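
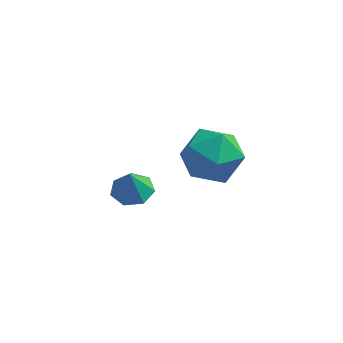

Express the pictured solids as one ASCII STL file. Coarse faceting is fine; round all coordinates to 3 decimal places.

solid 
facet normal -0.878 0.218 0.426
outer loop
vertex 2.313 1.677 3.55
vertex 2.662 1.181 4.522
vertex 2.854 2.297 4.347
endloop
endfacet
facet normal -0.708 0.703 -0.067
outer loop
vertex 2.313 1.677 3.55
vertex 2.854 2.297 4.347
vertex 3.105 2.444 3.238
endloop
endfacet
facet normal -0.625 0.365 -0.690
outer loop
vertex 2.313 1.677 3.55
vertex 3.105 2.444 3.238
vertex 3.069 1.418 2.728
endloop
endfacet
facet normal -0.744 -0.330 -0.581
outer loop
vertex 2.313 1.677 3.55
vertex 3.069 1.418 2.728
vertex 2.795 0.638 3.522
endloop
endfacet
facet normal -0.901 -0.421 0.109
outer loop
vertex 2.313 1.677 3.55
vertex 2.795 0.638 3.522
vertex 2.662 1.181 4.522
endloop
endfacet
facet normal -0.079 0.990 0.113
outer loop
vertex 3.105 2.444 3.238
vertex 2.854 2.297 4.347
vertex 3.945 2.422 4.018
endloop
endfacet
facet normal -0.355 0.204 0.912
outer loop
vertex 2.854 2.297 4.347
vertex 2.662 1.181 4.522
vertex 3.671 1.642 4.812
endloop
endfacet
facet normal -0.392 -0.829 0.398
outer loop
vertex 2.662 1.181 4.522
vertex 2.795 0.638 3.522
vertex 3.635 0.616 4.302
endloop
endfacet
facet normal -0.138 -0.682 -0.718
outer loop
vertex 2.795 0.638 3.522
vertex 3.069 1.418 2.728
vertex 3.886 0.763 3.193
endloop
endfacet
facet normal 0.055 0.443 -0.895
outer loop
vertex 3.069 1.418 2.728
vertex 3.105 2.444 3.238
vertex 4.078 1.879 3.018
endloop
endfacet
facet normal 0.744 0.330 0.581
outer loop
vertex 4.427 1.383 3.99
vertex 3.945 2.422 4.018
vertex 3.671 1.642 4.812
endloop
endfacet
facet normal 0.625 -0.365 0.690
outer loop
vertex 4.427 1.383 3.99
vertex 3.671 1.642 4.812
vertex 3.635 0.616 4.302
endloop
endfacet
facet normal 0.708 -0.703 0.067
outer loop
vertex 4.427 1.383 3.99
vertex 3.635 0.616 4.302
vertex 3.886 0.763 3.193
endloop
endfacet
facet normal 0.878 -0.218 -0.426
outer loop
vertex 4.427 1.383 3.99
vertex 3.886 0.763 3.193
vertex 4.078 1.879 3.018
endloop
endfacet
facet normal 0.901 0.421 -0.109
outer loop
vertex 4.427 1.383 3.99
vertex 4.078 1.879 3.018
vertex 3.945 2.422 4.018
endloop
endfacet
facet normal 0.138 0.682 0.718
outer loop
vertex 3.671 1.642 4.812
vertex 3.945 2.422 4.018
vertex 2.854 2.297 4.347
endloop
endfacet
facet normal -0.055 -0.443 0.895
outer loop
vertex 3.635 0.616 4.302
vertex 3.671 1.642 4.812
vertex 2.662 1.181 4.522
endloop
endfacet
facet normal 0.079 -0.990 -0.113
outer loop
vertex 3.886 0.763 3.193
vertex 3.635 0.616 4.302
vertex 2.795 0.638 3.522
endloop
endfacet
facet normal 0.355 -0.204 -0.912
outer loop
vertex 4.078 1.879 3.018
vertex 3.886 0.763 3.193
vertex 3.069 1.418 2.728
endloop
endfacet
facet normal 0.392 0.829 -0.398
outer loop
vertex 3.945 2.422 4.018
vertex 4.078 1.879 3.018
vertex 3.105 2.444 3.238
endloop
endfacet
facet normal 0.046 0.158 -0.986
outer loop
vertex 0.956 3.938 -0.41
vertex 0.464 3.344 -0.528
vertex 0.298 4.098 -0.415
endloop
endfacet
facet normal 0.169 0.715 0.678
outer loop
vertex 0.956 3.938 -0.41
vertex 0.298 4.098 -0.415
vertex 0.416 3.176 0.528
endloop
endfacet
facet normal 0.044 0.158 -0.987
outer loop
vertex 0.298 4.098 -0.415
vertex 0.464 3.344 -0.528
vertex -0.235 3.69 -0.504
endloop
endfacet
facet normal -0.539 0.568 0.623
outer loop
vertex 0.298 4.098 -0.415
vertex -0.235 3.69 -0.504
vertex 0.416 3.176 0.528
endloop
endfacet
facet normal 0.044 0.158 -0.987
outer loop
vertex -0.235 3.69 -0.504
vertex 0.464 3.344 -0.528
vertex -0.241 3.022 -0.611
endloop
endfacet
facet normal -0.860 -0.073 0.506
outer loop
vertex -0.235 3.69 -0.504
vertex -0.241 3.022 -0.611
vertex 0.416 3.176 0.528
endloop
endfacet
facet normal 0.044 0.158 -0.986
outer loop
vertex -0.241 3.022 -0.611
vertex 0.464 3.344 -0.528
vertex 0.283 2.596 -0.656
endloop
endfacet
facet normal -0.552 -0.723 0.416
outer loop
vertex -0.241 3.022 -0.611
vertex 0.283 2.596 -0.656
vertex 0.416 3.176 0.528
endloop
endfacet
facet normal 0.046 0.158 -0.986
outer loop
vertex 0.283 2.596 -0.656
vertex 0.464 3.344 -0.528
vertex 0.944 2.734 -0.603
endloop
endfacet
facet normal 0.153 -0.894 0.421
outer loop
vertex 0.283 2.596 -0.656
vertex 0.944 2.734 -0.603
vertex 0.416 3.176 0.528
endloop
endfacet
facet normal 0.046 0.157 -0.987
outer loop
vertex 0.944 2.734 -0.603
vertex 0.464 3.344 -0.528
vertex 1.243 3.331 -0.494
endloop
endfacet
facet normal 0.724 -0.457 0.517
outer loop
vertex 0.944 2.734 -0.603
vertex 1.243 3.331 -0.494
vertex 0.416 3.176 0.528
endloop
endfacet
facet normal 0.046 0.158 -0.986
outer loop
vertex 1.243 3.331 -0.494
vertex 0.464 3.344 -0.528
vertex 0.956 3.938 -0.41
endloop
endfacet
facet normal 0.731 0.258 0.631
outer loop
vertex 1.243 3.331 -0.494
vertex 0.956 3.938 -0.41
vertex 0.416 3.176 0.528
endloop
endfacet

endsolid


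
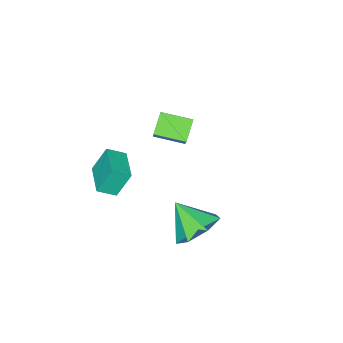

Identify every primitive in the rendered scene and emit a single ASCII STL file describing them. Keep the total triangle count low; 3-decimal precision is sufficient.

solid 
facet normal -0.540 0.820 -0.191
outer loop
vertex -0.6 -1.369 1.32
vertex 0.235 -0.507 2.661
vertex 0.137 -1.04 0.649
endloop
endfacet
facet normal -0.464 -0.480 -0.745
outer loop
vertex 0.845 -2.113 0.899
vertex -0.6 -1.369 1.32
vertex 0.137 -1.04 0.649
endloop
endfacet
facet normal -0.541 0.819 -0.191
outer loop
vertex 0.137 -1.04 0.649
vertex 0.235 -0.507 2.661
vertex 0.972 -0.177 1.99
endloop
endfacet
facet normal 0.702 0.314 -0.639
outer loop
vertex 0.972 -0.177 1.99
vertex 0.845 -2.113 0.899
vertex 0.137 -1.04 0.649
endloop
endfacet
facet normal -0.702 -0.314 0.639
outer loop
vertex -0.6 -1.369 1.32
vertex 0.943 -1.58 2.911
vertex 0.235 -0.507 2.661
endloop
endfacet
facet normal -0.464 -0.479 -0.745
outer loop
vertex 0.108 -2.443 1.57
vertex -0.6 -1.369 1.32
vertex 0.845 -2.113 0.899
endloop
endfacet
facet normal -0.702 -0.314 0.639
outer loop
vertex 0.108 -2.443 1.57
vertex 0.943 -1.58 2.911
vertex -0.6 -1.369 1.32
endloop
endfacet
facet normal 0.464 0.480 0.745
outer loop
vertex 0.235 -0.507 2.661
vertex 0.943 -1.58 2.911
vertex 0.972 -0.177 1.99
endloop
endfacet
facet normal 0.702 0.314 -0.639
outer loop
vertex 1.68 -1.251 2.24
vertex 0.845 -2.113 0.899
vertex 0.972 -0.177 1.99
endloop
endfacet
facet normal 0.464 0.479 0.745
outer loop
vertex 0.972 -0.177 1.99
vertex 0.943 -1.58 2.911
vertex 1.68 -1.251 2.24
endloop
endfacet
facet normal 0.540 -0.820 0.190
outer loop
vertex 1.68 -1.251 2.24
vertex 0.108 -2.443 1.57
vertex 0.845 -2.113 0.899
endloop
endfacet
facet normal 0.540 -0.820 0.191
outer loop
vertex 0.943 -1.58 2.911
vertex 0.108 -2.443 1.57
vertex 1.68 -1.251 2.24
endloop
endfacet
facet normal -0.601 -0.798 -0.050
outer loop
vertex 2.632 -2.899 0.829
vertex 2.029 -2.42 0.425
vertex 3.15 -3.217 -0.32
endloop
endfacet
facet normal 0.693 -0.551 0.465
outer loop
vertex 4.051 -2.02 -0.245
vertex 2.632 -2.899 0.829
vertex 3.15 -3.217 -0.32
endloop
endfacet
facet normal -0.601 -0.798 -0.050
outer loop
vertex 3.15 -3.217 -0.32
vertex 2.029 -2.42 0.425
vertex 2.547 -2.738 -0.724
endloop
endfacet
facet normal 0.398 -0.244 -0.884
outer loop
vertex 2.547 -2.738 -0.724
vertex 4.051 -2.02 -0.245
vertex 3.15 -3.217 -0.32
endloop
endfacet
facet normal -0.398 0.244 0.884
outer loop
vertex 2.632 -2.899 0.829
vertex 2.93 -1.223 0.5
vertex 2.029 -2.42 0.425
endloop
endfacet
facet normal 0.693 -0.551 0.465
outer loop
vertex 3.533 -1.702 0.904
vertex 2.632 -2.899 0.829
vertex 4.051 -2.02 -0.245
endloop
endfacet
facet normal -0.398 0.244 0.884
outer loop
vertex 3.533 -1.702 0.904
vertex 2.93 -1.223 0.5
vertex 2.632 -2.899 0.829
endloop
endfacet
facet normal -0.693 0.551 -0.465
outer loop
vertex 2.029 -2.42 0.425
vertex 2.93 -1.223 0.5
vertex 2.547 -2.738 -0.724
endloop
endfacet
facet normal 0.398 -0.244 -0.884
outer loop
vertex 3.448 -1.541 -0.649
vertex 4.051 -2.02 -0.245
vertex 2.547 -2.738 -0.724
endloop
endfacet
facet normal -0.693 0.551 -0.465
outer loop
vertex 2.547 -2.738 -0.724
vertex 2.93 -1.223 0.5
vertex 3.448 -1.541 -0.649
endloop
endfacet
facet normal 0.601 0.798 0.050
outer loop
vertex 3.448 -1.541 -0.649
vertex 3.533 -1.702 0.904
vertex 4.051 -2.02 -0.245
endloop
endfacet
facet normal 0.601 0.798 0.050
outer loop
vertex 2.93 -1.223 0.5
vertex 3.533 -1.702 0.904
vertex 3.448 -1.541 -0.649
endloop
endfacet
facet normal -0.101 0.706 -0.701
outer loop
vertex 4.035 2.232 -0.458
vertex 3.114 2.499 -0.056
vertex 4.057 2.869 0.18
endloop
endfacet
facet normal 0.897 -0.328 0.296
outer loop
vertex 4.035 2.232 -0.458
vertex 4.057 2.869 0.18
vertex 3.266 1.441 0.996
endloop
endfacet
facet normal -0.101 0.706 -0.701
outer loop
vertex 4.057 2.869 0.18
vertex 3.114 2.499 -0.056
vertex 3.369 3.228 0.641
endloop
endfacet
facet normal 0.596 0.123 0.793
outer loop
vertex 4.057 2.869 0.18
vertex 3.369 3.228 0.641
vertex 3.266 1.441 0.996
endloop
endfacet
facet normal -0.101 0.706 -0.701
outer loop
vertex 3.369 3.228 0.641
vertex 3.114 2.499 -0.056
vertex 2.489 3.038 0.577
endloop
endfacet
facet normal -0.114 0.200 0.973
outer loop
vertex 3.369 3.228 0.641
vertex 2.489 3.038 0.577
vertex 3.266 1.441 0.996
endloop
endfacet
facet normal -0.101 0.706 -0.701
outer loop
vertex 2.489 3.038 0.577
vertex 3.114 2.499 -0.056
vertex 2.08 2.443 0.036
endloop
endfacet
facet normal -0.698 -0.156 0.699
outer loop
vertex 2.489 3.038 0.577
vertex 2.08 2.443 0.036
vertex 3.266 1.441 0.996
endloop
endfacet
facet normal -0.101 0.706 -0.701
outer loop
vertex 2.08 2.443 0.036
vertex 3.114 2.499 -0.056
vertex 2.45 1.89 -0.574
endloop
endfacet
facet normal -0.715 -0.676 0.179
outer loop
vertex 2.08 2.443 0.036
vertex 2.45 1.89 -0.574
vertex 3.266 1.441 0.996
endloop
endfacet
facet normal -0.101 0.706 -0.701
outer loop
vertex 2.45 1.89 -0.574
vertex 3.114 2.499 -0.056
vertex 3.32 1.796 -0.794
endloop
endfacet
facet normal -0.154 -0.968 -0.197
outer loop
vertex 2.45 1.89 -0.574
vertex 3.32 1.796 -0.794
vertex 3.266 1.441 0.996
endloop
endfacet
facet normal -0.101 0.706 -0.701
outer loop
vertex 3.32 1.796 -0.794
vertex 3.114 2.499 -0.056
vertex 4.035 2.232 -0.458
endloop
endfacet
facet normal 0.564 -0.813 -0.144
outer loop
vertex 3.32 1.796 -0.794
vertex 4.035 2.232 -0.458
vertex 3.266 1.441 0.996
endloop
endfacet

endsolid


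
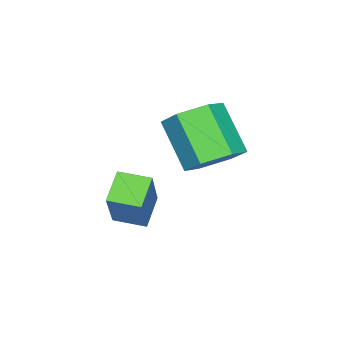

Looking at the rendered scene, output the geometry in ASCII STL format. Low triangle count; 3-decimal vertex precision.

solid 
facet normal 0.345 0.588 -0.731
outer loop
vertex 2.24 3.345 3.13
vertex 1.269 3.392 2.709
vertex 1.57 4.11 3.429
endloop
endfacet
facet normal 0.694 0.365 0.621
outer loop
vertex 2.24 3.345 3.13
vertex 1.57 4.11 3.429
vertex 1.523 2.121 4.651
endloop
endfacet
facet normal 0.694 0.365 0.621
outer loop
vertex 1.523 2.121 4.651
vertex 1.57 4.11 3.429
vertex 0.853 2.886 4.95
endloop
endfacet
facet normal -0.345 -0.588 0.732
outer loop
vertex 1.523 2.121 4.651
vertex 0.853 2.886 4.95
vertex 0.551 2.168 4.231
endloop
endfacet
facet normal 0.345 0.589 -0.731
outer loop
vertex 1.57 4.11 3.429
vertex 1.269 3.392 2.709
vertex 0.598 4.156 3.008
endloop
endfacet
facet normal -0.202 0.807 0.554
outer loop
vertex 1.57 4.11 3.429
vertex 0.598 4.156 3.008
vertex 0.853 2.886 4.95
endloop
endfacet
facet normal -0.201 0.807 0.554
outer loop
vertex 0.853 2.886 4.95
vertex 0.598 4.156 3.008
vertex -0.119 2.932 4.53
endloop
endfacet
facet normal -0.344 -0.588 0.732
outer loop
vertex 0.853 2.886 4.95
vertex -0.119 2.932 4.53
vertex 0.551 2.168 4.231
endloop
endfacet
facet normal 0.344 0.589 -0.731
outer loop
vertex 0.598 4.156 3.008
vertex 1.269 3.392 2.709
vertex 0.297 3.439 2.289
endloop
endfacet
facet normal -0.895 0.442 -0.066
outer loop
vertex 0.598 4.156 3.008
vertex 0.297 3.439 2.289
vertex -0.119 2.932 4.53
endloop
endfacet
facet normal -0.895 0.442 -0.066
outer loop
vertex -0.119 2.932 4.53
vertex 0.297 3.439 2.289
vertex -0.42 2.215 3.81
endloop
endfacet
facet normal -0.345 -0.589 0.731
outer loop
vertex -0.119 2.932 4.53
vertex -0.42 2.215 3.81
vertex 0.551 2.168 4.231
endloop
endfacet
facet normal 0.345 0.588 -0.732
outer loop
vertex 0.297 3.439 2.289
vertex 1.269 3.392 2.709
vertex 0.967 2.674 1.99
endloop
endfacet
facet normal -0.694 -0.365 -0.621
outer loop
vertex 0.297 3.439 2.289
vertex 0.967 2.674 1.99
vertex -0.42 2.215 3.81
endloop
endfacet
facet normal -0.694 -0.365 -0.621
outer loop
vertex -0.42 2.215 3.81
vertex 0.967 2.674 1.99
vertex 0.25 1.45 3.511
endloop
endfacet
facet normal -0.345 -0.588 0.731
outer loop
vertex -0.42 2.215 3.81
vertex 0.25 1.45 3.511
vertex 0.551 2.168 4.231
endloop
endfacet
facet normal 0.344 0.588 -0.732
outer loop
vertex 0.967 2.674 1.99
vertex 1.269 3.392 2.709
vertex 1.939 2.628 2.41
endloop
endfacet
facet normal 0.201 -0.807 -0.555
outer loop
vertex 0.967 2.674 1.99
vertex 1.939 2.628 2.41
vertex 0.25 1.45 3.511
endloop
endfacet
facet normal 0.202 -0.807 -0.554
outer loop
vertex 0.25 1.45 3.511
vertex 1.939 2.628 2.41
vertex 1.222 1.404 3.932
endloop
endfacet
facet normal -0.345 -0.589 0.731
outer loop
vertex 0.25 1.45 3.511
vertex 1.222 1.404 3.932
vertex 0.551 2.168 4.231
endloop
endfacet
facet normal 0.345 0.589 -0.731
outer loop
vertex 1.939 2.628 2.41
vertex 1.269 3.392 2.709
vertex 2.24 3.345 3.13
endloop
endfacet
facet normal 0.895 -0.442 0.066
outer loop
vertex 1.939 2.628 2.41
vertex 2.24 3.345 3.13
vertex 1.222 1.404 3.932
endloop
endfacet
facet normal 0.895 -0.442 0.066
outer loop
vertex 1.222 1.404 3.932
vertex 2.24 3.345 3.13
vertex 1.523 2.121 4.651
endloop
endfacet
facet normal -0.344 -0.589 0.731
outer loop
vertex 1.222 1.404 3.932
vertex 1.523 2.121 4.651
vertex 0.551 2.168 4.231
endloop
endfacet
facet normal -0.530 -0.205 -0.823
outer loop
vertex 1.573 0.199 0.454
vertex 1.312 1.313 0.344
vertex 2.595 0.368 -0.246
endloop
endfacet
facet normal 0.226 -0.969 0.096
outer loop
vertex 3.728 0.807 1.516
vertex 1.573 0.199 0.454
vertex 2.595 0.368 -0.246
endloop
endfacet
facet normal -0.530 -0.205 -0.823
outer loop
vertex 2.595 0.368 -0.246
vertex 1.312 1.313 0.344
vertex 2.334 1.483 -0.356
endloop
endfacet
facet normal 0.818 0.136 -0.560
outer loop
vertex 2.334 1.483 -0.356
vertex 3.728 0.807 1.516
vertex 2.595 0.368 -0.246
endloop
endfacet
facet normal -0.817 -0.136 0.560
outer loop
vertex 1.573 0.199 0.454
vertex 2.445 1.752 2.106
vertex 1.312 1.313 0.344
endloop
endfacet
facet normal 0.227 -0.969 0.095
outer loop
vertex 2.706 0.637 2.216
vertex 1.573 0.199 0.454
vertex 3.728 0.807 1.516
endloop
endfacet
facet normal -0.818 -0.136 0.560
outer loop
vertex 2.706 0.637 2.216
vertex 2.445 1.752 2.106
vertex 1.573 0.199 0.454
endloop
endfacet
facet normal -0.227 0.969 -0.096
outer loop
vertex 1.312 1.313 0.344
vertex 2.445 1.752 2.106
vertex 2.334 1.483 -0.356
endloop
endfacet
facet normal 0.818 0.136 -0.560
outer loop
vertex 3.467 1.921 1.406
vertex 3.728 0.807 1.516
vertex 2.334 1.483 -0.356
endloop
endfacet
facet normal -0.226 0.969 -0.096
outer loop
vertex 2.334 1.483 -0.356
vertex 2.445 1.752 2.106
vertex 3.467 1.921 1.406
endloop
endfacet
facet normal 0.530 0.205 0.823
outer loop
vertex 3.467 1.921 1.406
vertex 2.706 0.637 2.216
vertex 3.728 0.807 1.516
endloop
endfacet
facet normal 0.530 0.205 0.823
outer loop
vertex 2.445 1.752 2.106
vertex 2.706 0.637 2.216
vertex 3.467 1.921 1.406
endloop
endfacet

endsolid


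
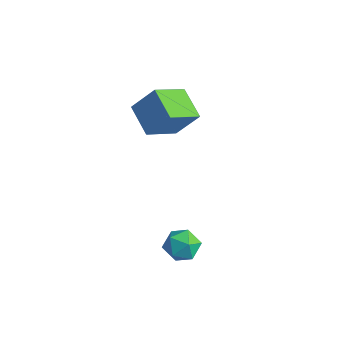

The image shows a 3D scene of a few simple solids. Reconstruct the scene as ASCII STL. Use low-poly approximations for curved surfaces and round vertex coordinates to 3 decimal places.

solid 
facet normal 0.137 -0.076 0.988
outer loop
vertex 2.77 -3.074 0.641
vertex 2.627 -4.018 0.588
vertex 3.51 -3.663 0.493
endloop
endfacet
facet normal 0.515 0.466 0.719
outer loop
vertex 2.77 -3.074 0.641
vertex 3.51 -3.663 0.493
vertex 3.447 -2.842 0.006
endloop
endfacet
facet normal 0.061 0.915 0.399
outer loop
vertex 2.77 -3.074 0.641
vertex 3.447 -2.842 0.006
vertex 2.525 -2.69 -0.201
endloop
endfacet
facet normal -0.598 0.650 0.470
outer loop
vertex 2.77 -3.074 0.641
vertex 2.525 -2.69 -0.201
vertex 2.018 -3.417 0.159
endloop
endfacet
facet normal -0.551 0.037 0.834
outer loop
vertex 2.77 -3.074 0.641
vertex 2.018 -3.417 0.159
vertex 2.627 -4.018 0.588
endloop
endfacet
facet normal 0.954 0.204 0.221
outer loop
vertex 3.447 -2.842 0.006
vertex 3.51 -3.663 0.493
vertex 3.722 -3.643 -0.439
endloop
endfacet
facet normal 0.341 -0.673 0.656
outer loop
vertex 3.51 -3.663 0.493
vertex 2.627 -4.018 0.588
vertex 3.215 -4.37 -0.079
endloop
endfacet
facet normal -0.771 -0.491 0.407
outer loop
vertex 2.627 -4.018 0.588
vertex 2.018 -3.417 0.159
vertex 2.293 -4.218 -0.286
endloop
endfacet
facet normal -0.847 0.500 -0.182
outer loop
vertex 2.018 -3.417 0.159
vertex 2.525 -2.69 -0.201
vertex 2.23 -3.397 -0.773
endloop
endfacet
facet normal 0.220 0.929 -0.297
outer loop
vertex 2.525 -2.69 -0.201
vertex 3.447 -2.842 0.006
vertex 3.113 -3.042 -0.868
endloop
endfacet
facet normal 0.598 -0.650 -0.470
outer loop
vertex 2.97 -3.986 -0.921
vertex 3.722 -3.643 -0.439
vertex 3.215 -4.37 -0.079
endloop
endfacet
facet normal -0.061 -0.915 -0.399
outer loop
vertex 2.97 -3.986 -0.921
vertex 3.215 -4.37 -0.079
vertex 2.293 -4.218 -0.286
endloop
endfacet
facet normal -0.515 -0.466 -0.719
outer loop
vertex 2.97 -3.986 -0.921
vertex 2.293 -4.218 -0.286
vertex 2.23 -3.397 -0.773
endloop
endfacet
facet normal -0.137 0.076 -0.988
outer loop
vertex 2.97 -3.986 -0.921
vertex 2.23 -3.397 -0.773
vertex 3.113 -3.042 -0.868
endloop
endfacet
facet normal 0.551 -0.037 -0.834
outer loop
vertex 2.97 -3.986 -0.921
vertex 3.113 -3.042 -0.868
vertex 3.722 -3.643 -0.439
endloop
endfacet
facet normal 0.847 -0.500 0.182
outer loop
vertex 3.215 -4.37 -0.079
vertex 3.722 -3.643 -0.439
vertex 3.51 -3.663 0.493
endloop
endfacet
facet normal -0.220 -0.929 0.297
outer loop
vertex 2.293 -4.218 -0.286
vertex 3.215 -4.37 -0.079
vertex 2.627 -4.018 0.588
endloop
endfacet
facet normal -0.954 -0.204 -0.221
outer loop
vertex 2.23 -3.397 -0.773
vertex 2.293 -4.218 -0.286
vertex 2.018 -3.417 0.159
endloop
endfacet
facet normal -0.341 0.673 -0.656
outer loop
vertex 3.113 -3.042 -0.868
vertex 2.23 -3.397 -0.773
vertex 2.525 -2.69 -0.201
endloop
endfacet
facet normal 0.771 0.491 -0.407
outer loop
vertex 3.722 -3.643 -0.439
vertex 3.113 -3.042 -0.868
vertex 3.447 -2.842 0.006
endloop
endfacet
facet normal -0.467 -0.414 -0.781
outer loop
vertex -4.027 -0.693 3.49
vertex -3.993 1.127 2.504
vertex -2.418 -1.121 2.755
endloop
endfacet
facet normal -0.016 -0.879 0.476
outer loop
vertex -1.567 -0.367 4.176
vertex -4.027 -0.693 3.49
vertex -2.418 -1.121 2.755
endloop
endfacet
facet normal -0.467 -0.415 -0.781
outer loop
vertex -2.418 -1.121 2.755
vertex -3.993 1.127 2.504
vertex -2.384 0.698 1.769
endloop
endfacet
facet normal 0.884 -0.236 -0.404
outer loop
vertex -2.384 0.698 1.769
vertex -1.567 -0.367 4.176
vertex -2.418 -1.121 2.755
endloop
endfacet
facet normal -0.884 0.236 0.404
outer loop
vertex -4.027 -0.693 3.49
vertex -3.142 1.881 3.925
vertex -3.993 1.127 2.504
endloop
endfacet
facet normal -0.017 -0.879 0.477
outer loop
vertex -3.176 0.062 4.911
vertex -4.027 -0.693 3.49
vertex -1.567 -0.367 4.176
endloop
endfacet
facet normal -0.884 0.236 0.404
outer loop
vertex -3.176 0.062 4.911
vertex -3.142 1.881 3.925
vertex -4.027 -0.693 3.49
endloop
endfacet
facet normal 0.017 0.879 -0.476
outer loop
vertex -3.993 1.127 2.504
vertex -3.142 1.881 3.925
vertex -2.384 0.698 1.769
endloop
endfacet
facet normal 0.884 -0.235 -0.404
outer loop
vertex -1.533 1.453 3.19
vertex -1.567 -0.367 4.176
vertex -2.384 0.698 1.769
endloop
endfacet
facet normal 0.016 0.879 -0.477
outer loop
vertex -2.384 0.698 1.769
vertex -3.142 1.881 3.925
vertex -1.533 1.453 3.19
endloop
endfacet
facet normal 0.467 0.414 0.781
outer loop
vertex -1.533 1.453 3.19
vertex -3.176 0.062 4.911
vertex -1.567 -0.367 4.176
endloop
endfacet
facet normal 0.467 0.415 0.781
outer loop
vertex -3.142 1.881 3.925
vertex -3.176 0.062 4.911
vertex -1.533 1.453 3.19
endloop
endfacet

endsolid


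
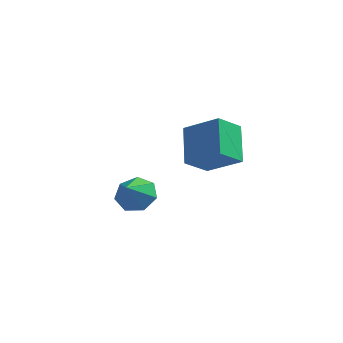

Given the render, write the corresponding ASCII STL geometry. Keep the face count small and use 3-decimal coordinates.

solid 
facet normal -0.426 -0.697 0.577
outer loop
vertex 2.161 2.268 4.505
vertex 0.569 2.46 3.561
vertex 2.737 0.877 3.25
endloop
endfacet
facet normal 0.856 -0.103 0.507
outer loop
vertex 3.351 1.88 2.419
vertex 2.161 2.268 4.505
vertex 2.737 0.877 3.25
endloop
endfacet
facet normal -0.426 -0.697 0.577
outer loop
vertex 2.737 0.877 3.25
vertex 0.569 2.46 3.561
vertex 1.146 1.069 2.306
endloop
endfacet
facet normal 0.294 -0.710 -0.640
outer loop
vertex 1.146 1.069 2.306
vertex 3.351 1.88 2.419
vertex 2.737 0.877 3.25
endloop
endfacet
facet normal -0.294 0.710 0.640
outer loop
vertex 2.161 2.268 4.505
vertex 1.183 3.463 2.73
vertex 0.569 2.46 3.561
endloop
endfacet
facet normal 0.856 -0.103 0.507
outer loop
vertex 2.774 3.271 3.674
vertex 2.161 2.268 4.505
vertex 3.351 1.88 2.419
endloop
endfacet
facet normal -0.294 0.710 0.640
outer loop
vertex 2.774 3.271 3.674
vertex 1.183 3.463 2.73
vertex 2.161 2.268 4.505
endloop
endfacet
facet normal -0.855 0.103 -0.508
outer loop
vertex 0.569 2.46 3.561
vertex 1.183 3.463 2.73
vertex 1.146 1.069 2.306
endloop
endfacet
facet normal 0.294 -0.710 -0.640
outer loop
vertex 1.759 2.072 1.475
vertex 3.351 1.88 2.419
vertex 1.146 1.069 2.306
endloop
endfacet
facet normal -0.856 0.103 -0.507
outer loop
vertex 1.146 1.069 2.306
vertex 1.183 3.463 2.73
vertex 1.759 2.072 1.475
endloop
endfacet
facet normal 0.426 0.697 -0.577
outer loop
vertex 1.759 2.072 1.475
vertex 2.774 3.271 3.674
vertex 3.351 1.88 2.419
endloop
endfacet
facet normal 0.426 0.697 -0.577
outer loop
vertex 1.183 3.463 2.73
vertex 2.774 3.271 3.674
vertex 1.759 2.072 1.475
endloop
endfacet
facet normal 0.036 0.722 -0.691
outer loop
vertex -1.227 4.016 -1.759
vertex -2.216 4.058 -1.766
vertex -1.581 4.566 -1.202
endloop
endfacet
facet normal 0.740 -0.180 0.648
outer loop
vertex -1.227 4.016 -1.759
vertex -1.581 4.566 -1.202
vertex -2.264 3.082 -0.834
endloop
endfacet
facet normal 0.035 0.723 -0.690
outer loop
vertex -1.581 4.566 -1.202
vertex -2.216 4.058 -1.766
vertex -2.413 4.733 -1.069
endloop
endfacet
facet normal 0.186 0.155 0.970
outer loop
vertex -1.581 4.566 -1.202
vertex -2.413 4.733 -1.069
vertex -2.264 3.082 -0.834
endloop
endfacet
facet normal 0.035 0.723 -0.690
outer loop
vertex -2.413 4.733 -1.069
vertex -2.216 4.058 -1.766
vertex -3.097 4.392 -1.461
endloop
endfacet
facet normal -0.523 0.074 0.849
outer loop
vertex -2.413 4.733 -1.069
vertex -3.097 4.392 -1.461
vertex -2.264 3.082 -0.834
endloop
endfacet
facet normal 0.035 0.723 -0.690
outer loop
vertex -3.097 4.392 -1.461
vertex -2.216 4.058 -1.766
vertex -3.118 3.799 -2.083
endloop
endfacet
facet normal -0.853 -0.363 0.375
outer loop
vertex -3.097 4.392 -1.461
vertex -3.118 3.799 -2.083
vertex -2.264 3.082 -0.834
endloop
endfacet
facet normal 0.035 0.723 -0.690
outer loop
vertex -3.118 3.799 -2.083
vertex -2.216 4.058 -1.766
vertex -2.459 3.401 -2.466
endloop
endfacet
facet normal -0.555 -0.827 -0.095
outer loop
vertex -3.118 3.799 -2.083
vertex -2.459 3.401 -2.466
vertex -2.264 3.082 -0.834
endloop
endfacet
facet normal 0.035 0.723 -0.690
outer loop
vertex -2.459 3.401 -2.466
vertex -2.216 4.058 -1.766
vertex -1.618 3.498 -2.322
endloop
endfacet
facet normal 0.147 -0.967 -0.207
outer loop
vertex -2.459 3.401 -2.466
vertex -1.618 3.498 -2.322
vertex -2.264 3.082 -0.834
endloop
endfacet
facet normal 0.036 0.723 -0.690
outer loop
vertex -1.618 3.498 -2.322
vertex -2.216 4.058 -1.766
vertex -1.227 4.016 -1.759
endloop
endfacet
facet normal 0.723 -0.680 0.124
outer loop
vertex -1.618 3.498 -2.322
vertex -1.227 4.016 -1.759
vertex -2.264 3.082 -0.834
endloop
endfacet

endsolid


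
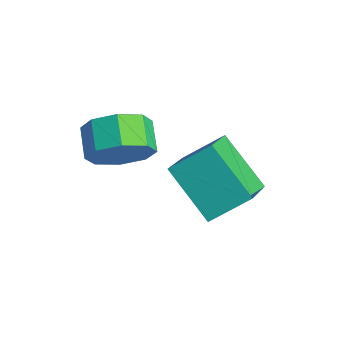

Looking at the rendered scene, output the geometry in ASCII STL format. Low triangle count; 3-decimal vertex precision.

solid 
facet normal -0.759 -0.190 0.623
outer loop
vertex -1.463 -0.697 -1.201
vertex -1.027 0.555 -0.288
vertex -2.635 0.489 -2.269
endloop
endfacet
facet normal -0.270 -0.778 -0.567
outer loop
vertex -0.973 0.905 -3.632
vertex -1.463 -0.697 -1.201
vertex -2.635 0.489 -2.269
endloop
endfacet
facet normal -0.759 -0.190 0.623
outer loop
vertex -2.635 0.489 -2.269
vertex -1.027 0.555 -0.288
vertex -2.199 1.742 -1.355
endloop
endfacet
facet normal -0.592 0.599 -0.539
outer loop
vertex -2.199 1.742 -1.355
vertex -0.973 0.905 -3.632
vertex -2.635 0.489 -2.269
endloop
endfacet
facet normal 0.592 -0.599 0.539
outer loop
vertex -1.463 -0.697 -1.201
vertex 0.635 0.971 -1.651
vertex -1.027 0.555 -0.288
endloop
endfacet
facet normal -0.271 -0.778 -0.567
outer loop
vertex 0.199 -0.282 -2.565
vertex -1.463 -0.697 -1.201
vertex -0.973 0.905 -3.632
endloop
endfacet
facet normal 0.592 -0.599 0.539
outer loop
vertex 0.199 -0.282 -2.565
vertex 0.635 0.971 -1.651
vertex -1.463 -0.697 -1.201
endloop
endfacet
facet normal 0.271 0.778 0.568
outer loop
vertex -1.027 0.555 -0.288
vertex 0.635 0.971 -1.651
vertex -2.199 1.742 -1.355
endloop
endfacet
facet normal -0.592 0.599 -0.539
outer loop
vertex -0.537 2.157 -2.719
vertex -0.973 0.905 -3.632
vertex -2.199 1.742 -1.355
endloop
endfacet
facet normal 0.271 0.778 0.567
outer loop
vertex -2.199 1.742 -1.355
vertex 0.635 0.971 -1.651
vertex -0.537 2.157 -2.719
endloop
endfacet
facet normal 0.759 0.190 -0.623
outer loop
vertex -0.537 2.157 -2.719
vertex 0.199 -0.282 -2.565
vertex -0.973 0.905 -3.632
endloop
endfacet
facet normal 0.759 0.190 -0.622
outer loop
vertex 0.635 0.971 -1.651
vertex 0.199 -0.282 -2.565
vertex -0.537 2.157 -2.719
endloop
endfacet
facet normal 0.828 -0.323 -0.459
outer loop
vertex -1.629 -1.27 0.069
vertex -2.234 -1.835 -0.624
vertex -1.832 -0.834 -0.603
endloop
endfacet
facet normal 0.505 0.786 0.357
outer loop
vertex -1.629 -1.27 0.069
vertex -1.832 -0.834 -0.603
vertex -2.58 -0.899 0.598
endloop
endfacet
facet normal 0.505 0.786 0.357
outer loop
vertex -2.58 -0.899 0.598
vertex -1.832 -0.834 -0.603
vertex -2.783 -0.463 -0.074
endloop
endfacet
facet normal -0.828 0.323 0.459
outer loop
vertex -2.58 -0.899 0.598
vertex -2.783 -0.463 -0.074
vertex -3.186 -1.465 -0.096
endloop
endfacet
facet normal 0.828 -0.323 -0.459
outer loop
vertex -1.832 -0.834 -0.603
vertex -2.234 -1.835 -0.624
vertex -2.27 -0.984 -1.287
endloop
endfacet
facet normal 0.184 0.929 -0.321
outer loop
vertex -1.832 -0.834 -0.603
vertex -2.27 -0.984 -1.287
vertex -2.783 -0.463 -0.074
endloop
endfacet
facet normal 0.184 0.929 -0.321
outer loop
vertex -2.783 -0.463 -0.074
vertex -2.27 -0.984 -1.287
vertex -3.222 -0.613 -0.759
endloop
endfacet
facet normal -0.827 0.323 0.460
outer loop
vertex -2.783 -0.463 -0.074
vertex -3.222 -0.613 -0.759
vertex -3.186 -1.465 -0.096
endloop
endfacet
facet normal 0.827 -0.323 -0.460
outer loop
vertex -2.27 -0.984 -1.287
vertex -2.234 -1.835 -0.624
vertex -2.688 -1.633 -1.583
endloop
endfacet
facet normal -0.245 0.528 -0.813
outer loop
vertex -2.27 -0.984 -1.287
vertex -2.688 -1.633 -1.583
vertex -3.222 -0.613 -0.759
endloop
endfacet
facet normal -0.245 0.528 -0.813
outer loop
vertex -3.222 -0.613 -0.759
vertex -2.688 -1.633 -1.583
vertex -3.639 -1.262 -1.055
endloop
endfacet
facet normal -0.828 0.322 0.459
outer loop
vertex -3.222 -0.613 -0.759
vertex -3.639 -1.262 -1.055
vertex -3.186 -1.465 -0.096
endloop
endfacet
facet normal 0.828 -0.322 -0.460
outer loop
vertex -2.688 -1.633 -1.583
vertex -2.234 -1.835 -0.624
vertex -2.84 -2.401 -1.318
endloop
endfacet
facet normal -0.530 -0.181 -0.828
outer loop
vertex -2.688 -1.633 -1.583
vertex -2.84 -2.401 -1.318
vertex -3.639 -1.262 -1.055
endloop
endfacet
facet normal -0.531 -0.182 -0.828
outer loop
vertex -3.639 -1.262 -1.055
vertex -2.84 -2.401 -1.318
vertex -3.791 -2.03 -0.789
endloop
endfacet
facet normal -0.828 0.323 0.459
outer loop
vertex -3.639 -1.262 -1.055
vertex -3.791 -2.03 -0.789
vertex -3.186 -1.465 -0.096
endloop
endfacet
facet normal 0.828 -0.323 -0.459
outer loop
vertex -2.84 -2.401 -1.318
vertex -2.234 -1.835 -0.624
vertex -2.637 -2.837 -0.646
endloop
endfacet
facet normal -0.505 -0.786 -0.357
outer loop
vertex -2.84 -2.401 -1.318
vertex -2.637 -2.837 -0.646
vertex -3.791 -2.03 -0.789
endloop
endfacet
facet normal -0.505 -0.786 -0.357
outer loop
vertex -3.791 -2.03 -0.789
vertex -2.637 -2.837 -0.646
vertex -3.588 -2.466 -0.117
endloop
endfacet
facet normal -0.828 0.323 0.459
outer loop
vertex -3.791 -2.03 -0.789
vertex -3.588 -2.466 -0.117
vertex -3.186 -1.465 -0.096
endloop
endfacet
facet normal 0.827 -0.323 -0.460
outer loop
vertex -2.637 -2.837 -0.646
vertex -2.234 -1.835 -0.624
vertex -2.198 -2.687 0.039
endloop
endfacet
facet normal -0.184 -0.929 0.321
outer loop
vertex -2.637 -2.837 -0.646
vertex -2.198 -2.687 0.039
vertex -3.588 -2.466 -0.117
endloop
endfacet
facet normal -0.184 -0.929 0.321
outer loop
vertex -3.588 -2.466 -0.117
vertex -2.198 -2.687 0.039
vertex -3.15 -2.316 0.567
endloop
endfacet
facet normal -0.828 0.323 0.459
outer loop
vertex -3.588 -2.466 -0.117
vertex -3.15 -2.316 0.567
vertex -3.186 -1.465 -0.096
endloop
endfacet
facet normal 0.828 -0.322 -0.459
outer loop
vertex -2.198 -2.687 0.039
vertex -2.234 -1.835 -0.624
vertex -1.781 -2.038 0.335
endloop
endfacet
facet normal 0.245 -0.528 0.813
outer loop
vertex -2.198 -2.687 0.039
vertex -1.781 -2.038 0.335
vertex -3.15 -2.316 0.567
endloop
endfacet
facet normal 0.245 -0.529 0.813
outer loop
vertex -3.15 -2.316 0.567
vertex -1.781 -2.038 0.335
vertex -2.732 -1.667 0.863
endloop
endfacet
facet normal -0.827 0.323 0.460
outer loop
vertex -3.15 -2.316 0.567
vertex -2.732 -1.667 0.863
vertex -3.186 -1.465 -0.096
endloop
endfacet
facet normal 0.828 -0.323 -0.459
outer loop
vertex -1.781 -2.038 0.335
vertex -2.234 -1.835 -0.624
vertex -1.629 -1.27 0.069
endloop
endfacet
facet normal 0.531 0.182 0.828
outer loop
vertex -1.781 -2.038 0.335
vertex -1.629 -1.27 0.069
vertex -2.732 -1.667 0.863
endloop
endfacet
facet normal 0.531 0.181 0.828
outer loop
vertex -2.732 -1.667 0.863
vertex -1.629 -1.27 0.069
vertex -2.58 -0.899 0.598
endloop
endfacet
facet normal -0.828 0.322 0.460
outer loop
vertex -2.732 -1.667 0.863
vertex -2.58 -0.899 0.598
vertex -3.186 -1.465 -0.096
endloop
endfacet

endsolid


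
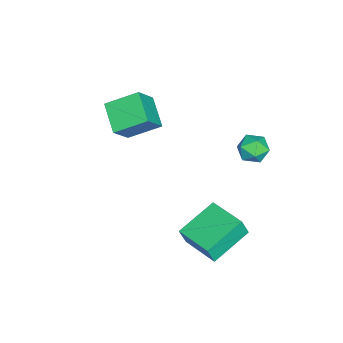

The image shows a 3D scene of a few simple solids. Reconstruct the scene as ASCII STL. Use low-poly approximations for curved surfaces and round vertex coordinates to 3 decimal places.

solid 
facet normal -0.574 -0.812 -0.102
outer loop
vertex 3.846 0.524 0.005
vertex 2.253 1.57 0.643
vertex 3.647 0.78 -0.909
endloop
endfacet
facet normal 0.792 -0.520 -0.318
outer loop
vertex 4.687 2.25 -0.723
vertex 3.846 0.524 0.005
vertex 3.647 0.78 -0.909
endloop
endfacet
facet normal -0.574 -0.812 -0.102
outer loop
vertex 3.647 0.78 -0.909
vertex 2.253 1.57 0.643
vertex 2.054 1.826 -0.271
endloop
endfacet
facet normal -0.204 0.264 -0.943
outer loop
vertex 2.054 1.826 -0.271
vertex 4.687 2.25 -0.723
vertex 3.647 0.78 -0.909
endloop
endfacet
facet normal 0.204 -0.264 0.943
outer loop
vertex 3.846 0.524 0.005
vertex 3.293 3.04 0.829
vertex 2.253 1.57 0.643
endloop
endfacet
facet normal 0.792 -0.520 -0.318
outer loop
vertex 4.886 1.994 0.191
vertex 3.846 0.524 0.005
vertex 4.687 2.25 -0.723
endloop
endfacet
facet normal 0.204 -0.264 0.943
outer loop
vertex 4.886 1.994 0.191
vertex 3.293 3.04 0.829
vertex 3.846 0.524 0.005
endloop
endfacet
facet normal -0.792 0.520 0.318
outer loop
vertex 2.253 1.57 0.643
vertex 3.293 3.04 0.829
vertex 2.054 1.826 -0.271
endloop
endfacet
facet normal -0.204 0.264 -0.943
outer loop
vertex 3.094 3.296 -0.085
vertex 4.687 2.25 -0.723
vertex 2.054 1.826 -0.271
endloop
endfacet
facet normal -0.792 0.520 0.318
outer loop
vertex 2.054 1.826 -0.271
vertex 3.293 3.04 0.829
vertex 3.094 3.296 -0.085
endloop
endfacet
facet normal 0.574 0.812 0.102
outer loop
vertex 3.094 3.296 -0.085
vertex 4.886 1.994 0.191
vertex 4.687 2.25 -0.723
endloop
endfacet
facet normal 0.574 0.812 0.102
outer loop
vertex 3.293 3.04 0.829
vertex 4.886 1.994 0.191
vertex 3.094 3.296 -0.085
endloop
endfacet
facet normal -0.507 0.861 0.041
outer loop
vertex -1.413 2.979 0.975
vertex -1.574 2.848 1.735
vertex -0.922 3.242 1.533
endloop
endfacet
facet normal 0.018 0.898 -0.439
outer loop
vertex -1.413 2.979 0.975
vertex -0.922 3.242 1.533
vertex -0.633 2.915 0.876
endloop
endfacet
facet normal -0.086 0.381 -0.921
outer loop
vertex -1.413 2.979 0.975
vertex -0.633 2.915 0.876
vertex -1.106 2.318 0.673
endloop
endfacet
facet normal -0.675 0.024 -0.738
outer loop
vertex -1.413 2.979 0.975
vertex -1.106 2.318 0.673
vertex -1.688 2.276 1.204
endloop
endfacet
facet normal -0.937 0.320 -0.143
outer loop
vertex -1.413 2.979 0.975
vertex -1.688 2.276 1.204
vertex -1.574 2.848 1.735
endloop
endfacet
facet normal 0.633 0.767 -0.103
outer loop
vertex -0.633 2.915 0.876
vertex -0.922 3.242 1.533
vertex -0.312 2.744 1.576
endloop
endfacet
facet normal -0.217 0.706 0.674
outer loop
vertex -0.922 3.242 1.533
vertex -1.574 2.848 1.735
vertex -0.894 2.702 2.107
endloop
endfacet
facet normal -0.911 -0.168 0.377
outer loop
vertex -1.574 2.848 1.735
vertex -1.688 2.276 1.204
vertex -1.367 2.105 1.904
endloop
endfacet
facet normal -0.487 -0.648 -0.586
outer loop
vertex -1.688 2.276 1.204
vertex -1.106 2.318 0.673
vertex -1.078 1.778 1.247
endloop
endfacet
facet normal 0.467 -0.070 -0.881
outer loop
vertex -1.106 2.318 0.673
vertex -0.633 2.915 0.876
vertex -0.426 2.172 1.045
endloop
endfacet
facet normal 0.675 -0.024 0.738
outer loop
vertex -0.587 2.041 1.805
vertex -0.312 2.744 1.576
vertex -0.894 2.702 2.107
endloop
endfacet
facet normal 0.086 -0.381 0.921
outer loop
vertex -0.587 2.041 1.805
vertex -0.894 2.702 2.107
vertex -1.367 2.105 1.904
endloop
endfacet
facet normal -0.018 -0.898 0.439
outer loop
vertex -0.587 2.041 1.805
vertex -1.367 2.105 1.904
vertex -1.078 1.778 1.247
endloop
endfacet
facet normal 0.507 -0.861 -0.041
outer loop
vertex -0.587 2.041 1.805
vertex -1.078 1.778 1.247
vertex -0.426 2.172 1.045
endloop
endfacet
facet normal 0.937 -0.320 0.143
outer loop
vertex -0.587 2.041 1.805
vertex -0.426 2.172 1.045
vertex -0.312 2.744 1.576
endloop
endfacet
facet normal 0.487 0.648 0.586
outer loop
vertex -0.894 2.702 2.107
vertex -0.312 2.744 1.576
vertex -0.922 3.242 1.533
endloop
endfacet
facet normal -0.467 0.070 0.881
outer loop
vertex -1.367 2.105 1.904
vertex -0.894 2.702 2.107
vertex -1.574 2.848 1.735
endloop
endfacet
facet normal -0.633 -0.767 0.103
outer loop
vertex -1.078 1.778 1.247
vertex -1.367 2.105 1.904
vertex -1.688 2.276 1.204
endloop
endfacet
facet normal 0.217 -0.706 -0.674
outer loop
vertex -0.426 2.172 1.045
vertex -1.078 1.778 1.247
vertex -1.106 2.318 0.673
endloop
endfacet
facet normal 0.911 0.168 -0.377
outer loop
vertex -0.312 2.744 1.576
vertex -0.426 2.172 1.045
vertex -0.633 2.915 0.876
endloop
endfacet
facet normal -0.595 0.240 -0.767
outer loop
vertex -0.673 -3.329 2.979
vertex -1.098 -1.942 3.743
vertex 0.499 -2.596 2.299
endloop
endfacet
facet normal 0.259 -0.846 -0.466
outer loop
vertex 1.398 -2.958 3.457
vertex -0.673 -3.329 2.979
vertex 0.499 -2.596 2.299
endloop
endfacet
facet normal -0.595 0.240 -0.767
outer loop
vertex 0.499 -2.596 2.299
vertex -1.098 -1.942 3.743
vertex 0.074 -1.209 3.063
endloop
endfacet
facet normal 0.760 0.476 -0.442
outer loop
vertex 0.074 -1.209 3.063
vertex 1.398 -2.958 3.457
vertex 0.499 -2.596 2.299
endloop
endfacet
facet normal -0.760 -0.476 0.442
outer loop
vertex -0.673 -3.329 2.979
vertex -0.199 -2.304 4.901
vertex -1.098 -1.942 3.743
endloop
endfacet
facet normal 0.259 -0.846 -0.466
outer loop
vertex 0.226 -3.691 4.137
vertex -0.673 -3.329 2.979
vertex 1.398 -2.958 3.457
endloop
endfacet
facet normal -0.760 -0.476 0.442
outer loop
vertex 0.226 -3.691 4.137
vertex -0.199 -2.304 4.901
vertex -0.673 -3.329 2.979
endloop
endfacet
facet normal -0.259 0.846 0.466
outer loop
vertex -1.098 -1.942 3.743
vertex -0.199 -2.304 4.901
vertex 0.074 -1.209 3.063
endloop
endfacet
facet normal 0.760 0.476 -0.442
outer loop
vertex 0.973 -1.571 4.221
vertex 1.398 -2.958 3.457
vertex 0.074 -1.209 3.063
endloop
endfacet
facet normal -0.259 0.846 0.466
outer loop
vertex 0.074 -1.209 3.063
vertex -0.199 -2.304 4.901
vertex 0.973 -1.571 4.221
endloop
endfacet
facet normal 0.595 -0.240 0.767
outer loop
vertex 0.973 -1.571 4.221
vertex 0.226 -3.691 4.137
vertex 1.398 -2.958 3.457
endloop
endfacet
facet normal 0.595 -0.240 0.767
outer loop
vertex -0.199 -2.304 4.901
vertex 0.226 -3.691 4.137
vertex 0.973 -1.571 4.221
endloop
endfacet

endsolid


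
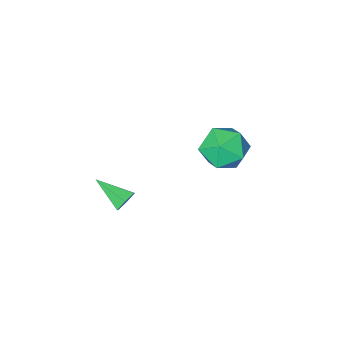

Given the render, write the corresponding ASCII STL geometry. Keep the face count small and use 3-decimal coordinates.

solid 
facet normal -0.530 0.779 -0.337
outer loop
vertex -3.981 2.003 -0.798
vertex -4.858 1.733 -0.042
vertex -3.989 2.47 0.295
endloop
endfacet
facet normal 0.170 0.907 -0.386
outer loop
vertex -3.981 2.003 -0.798
vertex -3.989 2.47 0.295
vertex -2.971 2.078 -0.177
endloop
endfacet
facet normal 0.459 0.397 -0.795
outer loop
vertex -3.981 2.003 -0.798
vertex -2.971 2.078 -0.177
vertex -3.211 1.099 -0.805
endloop
endfacet
facet normal -0.063 -0.046 -0.997
outer loop
vertex -3.981 2.003 -0.798
vertex -3.211 1.099 -0.805
vertex -4.377 0.886 -0.722
endloop
endfacet
facet normal -0.674 0.190 -0.714
outer loop
vertex -3.981 2.003 -0.798
vertex -4.377 0.886 -0.722
vertex -4.858 1.733 -0.042
endloop
endfacet
facet normal 0.452 0.851 0.267
outer loop
vertex -2.971 2.078 -0.177
vertex -3.989 2.47 0.295
vertex -3.223 1.854 0.962
endloop
endfacet
facet normal -0.681 0.644 0.348
outer loop
vertex -3.989 2.47 0.295
vertex -4.858 1.733 -0.042
vertex -4.389 1.641 1.045
endloop
endfacet
facet normal -0.914 -0.308 -0.263
outer loop
vertex -4.858 1.733 -0.042
vertex -4.377 0.886 -0.722
vertex -4.629 0.662 0.417
endloop
endfacet
facet normal 0.074 -0.689 -0.721
outer loop
vertex -4.377 0.886 -0.722
vertex -3.211 1.099 -0.805
vertex -3.611 0.27 -0.055
endloop
endfacet
facet normal 0.919 0.028 -0.394
outer loop
vertex -3.211 1.099 -0.805
vertex -2.971 2.078 -0.177
vertex -2.742 1.007 0.282
endloop
endfacet
facet normal 0.063 0.046 0.997
outer loop
vertex -3.619 0.737 1.038
vertex -3.223 1.854 0.962
vertex -4.389 1.641 1.045
endloop
endfacet
facet normal -0.459 -0.397 0.795
outer loop
vertex -3.619 0.737 1.038
vertex -4.389 1.641 1.045
vertex -4.629 0.662 0.417
endloop
endfacet
facet normal -0.170 -0.907 0.386
outer loop
vertex -3.619 0.737 1.038
vertex -4.629 0.662 0.417
vertex -3.611 0.27 -0.055
endloop
endfacet
facet normal 0.530 -0.779 0.337
outer loop
vertex -3.619 0.737 1.038
vertex -3.611 0.27 -0.055
vertex -2.742 1.007 0.282
endloop
endfacet
facet normal 0.674 -0.190 0.714
outer loop
vertex -3.619 0.737 1.038
vertex -2.742 1.007 0.282
vertex -3.223 1.854 0.962
endloop
endfacet
facet normal -0.074 0.689 0.721
outer loop
vertex -4.389 1.641 1.045
vertex -3.223 1.854 0.962
vertex -3.989 2.47 0.295
endloop
endfacet
facet normal -0.919 -0.028 0.394
outer loop
vertex -4.629 0.662 0.417
vertex -4.389 1.641 1.045
vertex -4.858 1.733 -0.042
endloop
endfacet
facet normal -0.452 -0.851 -0.267
outer loop
vertex -3.611 0.27 -0.055
vertex -4.629 0.662 0.417
vertex -4.377 0.886 -0.722
endloop
endfacet
facet normal 0.681 -0.644 -0.348
outer loop
vertex -2.742 1.007 0.282
vertex -3.611 0.27 -0.055
vertex -3.211 1.099 -0.805
endloop
endfacet
facet normal 0.914 0.308 0.263
outer loop
vertex -3.223 1.854 0.962
vertex -2.742 1.007 0.282
vertex -2.971 2.078 -0.177
endloop
endfacet
facet normal -0.386 0.829 -0.405
outer loop
vertex 1.649 1.996 -0.472
vertex 1.333 2.088 0.017
vertex 1.875 2.317 -0.031
endloop
endfacet
facet normal 0.917 -0.127 -0.378
outer loop
vertex 1.649 1.996 -0.472
vertex 1.875 2.317 -0.031
vertex 1.947 0.772 0.663
endloop
endfacet
facet normal -0.386 0.828 -0.408
outer loop
vertex 1.875 2.317 -0.031
vertex 1.333 2.088 0.017
vertex 1.558 2.41 0.458
endloop
endfacet
facet normal 0.832 0.259 0.490
outer loop
vertex 1.875 2.317 -0.031
vertex 1.558 2.41 0.458
vertex 1.947 0.772 0.663
endloop
endfacet
facet normal -0.386 0.828 -0.408
outer loop
vertex 1.558 2.41 0.458
vertex 1.333 2.088 0.017
vertex 1.016 2.181 0.506
endloop
endfacet
facet normal 0.032 0.132 0.991
outer loop
vertex 1.558 2.41 0.458
vertex 1.016 2.181 0.506
vertex 1.947 0.772 0.663
endloop
endfacet
facet normal -0.385 0.828 -0.407
outer loop
vertex 1.016 2.181 0.506
vertex 1.333 2.088 0.017
vertex 0.791 1.86 0.066
endloop
endfacet
facet normal -0.681 -0.380 0.626
outer loop
vertex 1.016 2.181 0.506
vertex 0.791 1.86 0.066
vertex 1.947 0.772 0.663
endloop
endfacet
facet normal -0.385 0.828 -0.406
outer loop
vertex 0.791 1.86 0.066
vertex 1.333 2.088 0.017
vertex 1.108 1.767 -0.424
endloop
endfacet
facet normal -0.596 -0.766 -0.241
outer loop
vertex 0.791 1.86 0.066
vertex 1.108 1.767 -0.424
vertex 1.947 0.772 0.663
endloop
endfacet
facet normal -0.387 0.828 -0.406
outer loop
vertex 1.108 1.767 -0.424
vertex 1.333 2.088 0.017
vertex 1.649 1.996 -0.472
endloop
endfacet
facet normal 0.204 -0.638 -0.742
outer loop
vertex 1.108 1.767 -0.424
vertex 1.649 1.996 -0.472
vertex 1.947 0.772 0.663
endloop
endfacet

endsolid


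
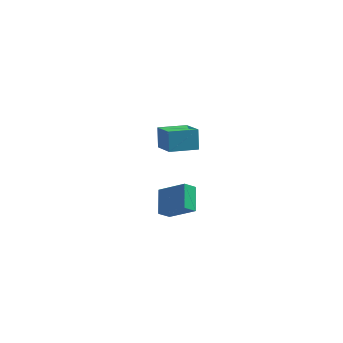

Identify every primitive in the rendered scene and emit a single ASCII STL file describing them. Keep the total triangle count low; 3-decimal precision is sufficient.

solid 
facet normal -0.660 -0.358 0.660
outer loop
vertex -2.176 -2.463 -1.523
vertex -3.557 -1.939 -2.62
vertex -2.137 -3.832 -2.226
endloop
endfacet
facet normal 0.751 -0.285 0.596
outer loop
vertex -1.563 -3.521 -2.8
vertex -2.176 -2.463 -1.523
vertex -2.137 -3.832 -2.226
endloop
endfacet
facet normal -0.660 -0.358 0.660
outer loop
vertex -2.137 -3.832 -2.226
vertex -3.557 -1.939 -2.62
vertex -3.518 -3.308 -3.323
endloop
endfacet
facet normal 0.025 -0.889 -0.457
outer loop
vertex -3.518 -3.308 -3.323
vertex -1.563 -3.521 -2.8
vertex -2.137 -3.832 -2.226
endloop
endfacet
facet normal -0.025 0.889 0.457
outer loop
vertex -2.176 -2.463 -1.523
vertex -2.983 -1.628 -3.194
vertex -3.557 -1.939 -2.62
endloop
endfacet
facet normal 0.751 -0.285 0.596
outer loop
vertex -1.602 -2.152 -2.097
vertex -2.176 -2.463 -1.523
vertex -1.563 -3.521 -2.8
endloop
endfacet
facet normal -0.025 0.889 0.457
outer loop
vertex -1.602 -2.152 -2.097
vertex -2.983 -1.628 -3.194
vertex -2.176 -2.463 -1.523
endloop
endfacet
facet normal -0.751 0.285 -0.596
outer loop
vertex -3.557 -1.939 -2.62
vertex -2.983 -1.628 -3.194
vertex -3.518 -3.308 -3.323
endloop
endfacet
facet normal 0.025 -0.889 -0.457
outer loop
vertex -2.944 -2.997 -3.897
vertex -1.563 -3.521 -2.8
vertex -3.518 -3.308 -3.323
endloop
endfacet
facet normal -0.751 0.285 -0.596
outer loop
vertex -3.518 -3.308 -3.323
vertex -2.983 -1.628 -3.194
vertex -2.944 -2.997 -3.897
endloop
endfacet
facet normal 0.660 0.358 -0.660
outer loop
vertex -2.944 -2.997 -3.897
vertex -1.602 -2.152 -2.097
vertex -1.563 -3.521 -2.8
endloop
endfacet
facet normal 0.660 0.358 -0.660
outer loop
vertex -2.983 -1.628 -3.194
vertex -1.602 -2.152 -2.097
vertex -2.944 -2.997 -3.897
endloop
endfacet
facet normal -0.925 -0.340 0.167
outer loop
vertex -3.176 2.528 -3.582
vertex -3.234 3.239 -2.459
vertex -3.846 3.906 -4.488
endloop
endfacet
facet normal 0.043 -0.534 -0.844
outer loop
vertex -2.226 4.501 -4.781
vertex -3.176 2.528 -3.582
vertex -3.846 3.906 -4.488
endloop
endfacet
facet normal -0.925 -0.340 0.167
outer loop
vertex -3.846 3.906 -4.488
vertex -3.234 3.239 -2.459
vertex -3.904 4.617 -3.366
endloop
endfacet
facet normal -0.376 0.774 -0.510
outer loop
vertex -3.904 4.617 -3.366
vertex -2.226 4.501 -4.781
vertex -3.846 3.906 -4.488
endloop
endfacet
facet normal 0.376 -0.774 0.509
outer loop
vertex -3.176 2.528 -3.582
vertex -1.614 3.834 -2.752
vertex -3.234 3.239 -2.459
endloop
endfacet
facet normal 0.044 -0.534 -0.844
outer loop
vertex -1.556 3.123 -3.874
vertex -3.176 2.528 -3.582
vertex -2.226 4.501 -4.781
endloop
endfacet
facet normal 0.376 -0.774 0.510
outer loop
vertex -1.556 3.123 -3.874
vertex -1.614 3.834 -2.752
vertex -3.176 2.528 -3.582
endloop
endfacet
facet normal -0.044 0.534 0.844
outer loop
vertex -3.234 3.239 -2.459
vertex -1.614 3.834 -2.752
vertex -3.904 4.617 -3.366
endloop
endfacet
facet normal -0.376 0.774 -0.509
outer loop
vertex -2.284 5.212 -3.658
vertex -2.226 4.501 -4.781
vertex -3.904 4.617 -3.366
endloop
endfacet
facet normal -0.044 0.534 0.844
outer loop
vertex -3.904 4.617 -3.366
vertex -1.614 3.834 -2.752
vertex -2.284 5.212 -3.658
endloop
endfacet
facet normal 0.925 0.340 -0.167
outer loop
vertex -2.284 5.212 -3.658
vertex -1.556 3.123 -3.874
vertex -2.226 4.501 -4.781
endloop
endfacet
facet normal 0.925 0.340 -0.168
outer loop
vertex -1.614 3.834 -2.752
vertex -1.556 3.123 -3.874
vertex -2.284 5.212 -3.658
endloop
endfacet

endsolid


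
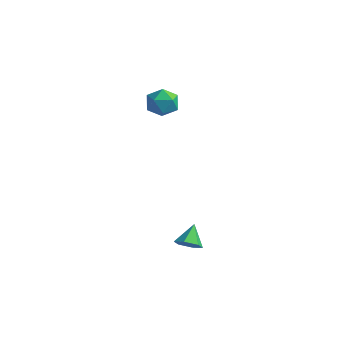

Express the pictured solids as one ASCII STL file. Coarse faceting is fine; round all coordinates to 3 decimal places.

solid 
facet normal -0.984 0.155 0.082
outer loop
vertex -3.989 2.846 3.086
vertex -3.975 2.444 4.012
vertex -3.829 3.435 3.889
endloop
endfacet
facet normal -0.683 0.647 -0.338
outer loop
vertex -3.989 2.846 3.086
vertex -3.829 3.435 3.889
vertex -3.286 3.569 3.049
endloop
endfacet
facet normal -0.363 0.308 -0.879
outer loop
vertex -3.989 2.846 3.086
vertex -3.286 3.569 3.049
vertex -3.096 2.661 2.652
endloop
endfacet
facet normal -0.467 -0.392 -0.793
outer loop
vertex -3.989 2.846 3.086
vertex -3.096 2.661 2.652
vertex -3.522 1.965 3.247
endloop
endfacet
facet normal -0.850 -0.487 -0.199
outer loop
vertex -3.989 2.846 3.086
vertex -3.522 1.965 3.247
vertex -3.975 2.444 4.012
endloop
endfacet
facet normal -0.181 0.983 0.040
outer loop
vertex -3.286 3.569 3.049
vertex -3.829 3.435 3.889
vertex -2.838 3.615 3.953
endloop
endfacet
facet normal -0.668 0.188 0.720
outer loop
vertex -3.829 3.435 3.889
vertex -3.975 2.444 4.012
vertex -3.264 2.919 4.548
endloop
endfacet
facet normal -0.451 -0.852 0.267
outer loop
vertex -3.975 2.444 4.012
vertex -3.522 1.965 3.247
vertex -3.074 2.011 4.151
endloop
endfacet
facet normal 0.172 -0.699 -0.694
outer loop
vertex -3.522 1.965 3.247
vertex -3.096 2.661 2.652
vertex -2.531 2.145 3.311
endloop
endfacet
facet normal 0.338 0.436 -0.834
outer loop
vertex -3.096 2.661 2.652
vertex -3.286 3.569 3.049
vertex -2.385 3.136 3.188
endloop
endfacet
facet normal 0.467 0.392 0.793
outer loop
vertex -2.371 2.734 4.114
vertex -2.838 3.615 3.953
vertex -3.264 2.919 4.548
endloop
endfacet
facet normal 0.363 -0.308 0.879
outer loop
vertex -2.371 2.734 4.114
vertex -3.264 2.919 4.548
vertex -3.074 2.011 4.151
endloop
endfacet
facet normal 0.683 -0.647 0.338
outer loop
vertex -2.371 2.734 4.114
vertex -3.074 2.011 4.151
vertex -2.531 2.145 3.311
endloop
endfacet
facet normal 0.984 -0.155 -0.082
outer loop
vertex -2.371 2.734 4.114
vertex -2.531 2.145 3.311
vertex -2.385 3.136 3.188
endloop
endfacet
facet normal 0.850 0.487 0.199
outer loop
vertex -2.371 2.734 4.114
vertex -2.385 3.136 3.188
vertex -2.838 3.615 3.953
endloop
endfacet
facet normal -0.172 0.699 0.694
outer loop
vertex -3.264 2.919 4.548
vertex -2.838 3.615 3.953
vertex -3.829 3.435 3.889
endloop
endfacet
facet normal -0.338 -0.436 0.834
outer loop
vertex -3.074 2.011 4.151
vertex -3.264 2.919 4.548
vertex -3.975 2.444 4.012
endloop
endfacet
facet normal 0.181 -0.983 -0.040
outer loop
vertex -2.531 2.145 3.311
vertex -3.074 2.011 4.151
vertex -3.522 1.965 3.247
endloop
endfacet
facet normal 0.668 -0.188 -0.720
outer loop
vertex -2.385 3.136 3.188
vertex -2.531 2.145 3.311
vertex -3.096 2.661 2.652
endloop
endfacet
facet normal 0.451 0.852 -0.267
outer loop
vertex -2.838 3.615 3.953
vertex -2.385 3.136 3.188
vertex -3.286 3.569 3.049
endloop
endfacet
facet normal 0.296 -0.671 -0.679
outer loop
vertex 4.481 -2.649 -1.456
vertex 3.944 -3.12 -1.225
vertex 3.802 -2.628 -1.773
endloop
endfacet
facet normal 0.140 0.962 -0.236
outer loop
vertex 4.481 -2.649 -1.456
vertex 3.802 -2.628 -1.773
vertex 3.556 -2.24 -0.335
endloop
endfacet
facet normal 0.296 -0.671 -0.679
outer loop
vertex 3.802 -2.628 -1.773
vertex 3.944 -3.12 -1.225
vertex 3.265 -3.099 -1.542
endloop
endfacet
facet normal -0.699 0.652 -0.295
outer loop
vertex 3.802 -2.628 -1.773
vertex 3.265 -3.099 -1.542
vertex 3.556 -2.24 -0.335
endloop
endfacet
facet normal 0.296 -0.672 -0.679
outer loop
vertex 3.265 -3.099 -1.542
vertex 3.944 -3.12 -1.225
vertex 3.408 -3.59 -0.994
endloop
endfacet
facet normal -0.970 -0.012 0.242
outer loop
vertex 3.265 -3.099 -1.542
vertex 3.408 -3.59 -0.994
vertex 3.556 -2.24 -0.335
endloop
endfacet
facet normal 0.297 -0.672 -0.678
outer loop
vertex 3.408 -3.59 -0.994
vertex 3.944 -3.12 -1.225
vertex 4.087 -3.611 -0.676
endloop
endfacet
facet normal -0.404 -0.365 0.839
outer loop
vertex 3.408 -3.59 -0.994
vertex 4.087 -3.611 -0.676
vertex 3.556 -2.24 -0.335
endloop
endfacet
facet normal 0.296 -0.672 -0.678
outer loop
vertex 4.087 -3.611 -0.676
vertex 3.944 -3.12 -1.225
vertex 4.624 -3.141 -0.907
endloop
endfacet
facet normal 0.435 -0.055 0.899
outer loop
vertex 4.087 -3.611 -0.676
vertex 4.624 -3.141 -0.907
vertex 3.556 -2.24 -0.335
endloop
endfacet
facet normal 0.297 -0.671 -0.679
outer loop
vertex 4.624 -3.141 -0.907
vertex 3.944 -3.12 -1.225
vertex 4.481 -2.649 -1.456
endloop
endfacet
facet normal 0.707 0.608 0.361
outer loop
vertex 4.624 -3.141 -0.907
vertex 4.481 -2.649 -1.456
vertex 3.556 -2.24 -0.335
endloop
endfacet

endsolid


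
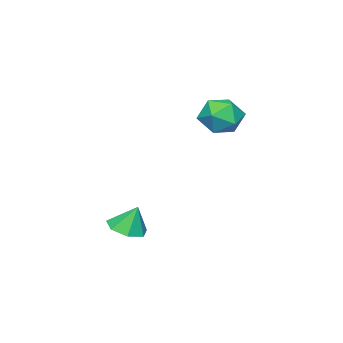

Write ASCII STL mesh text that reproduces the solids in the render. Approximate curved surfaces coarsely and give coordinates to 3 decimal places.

solid 
facet normal -0.143 0.006 0.990
outer loop
vertex -1.093 0.511 1.673
vertex -1.778 -0.103 1.578
vertex -0.909 -0.395 1.705
endloop
endfacet
facet normal 0.540 0.139 0.830
outer loop
vertex -1.093 0.511 1.673
vertex -0.909 -0.395 1.705
vertex -0.345 0.175 1.243
endloop
endfacet
facet normal 0.560 0.718 0.413
outer loop
vertex -1.093 0.511 1.673
vertex -0.345 0.175 1.243
vertex -0.866 0.819 0.83
endloop
endfacet
facet normal -0.110 0.943 0.315
outer loop
vertex -1.093 0.511 1.673
vertex -0.866 0.819 0.83
vertex -1.751 0.647 1.037
endloop
endfacet
facet normal -0.544 0.504 0.671
outer loop
vertex -1.093 0.511 1.673
vertex -1.751 0.647 1.037
vertex -1.778 -0.103 1.578
endloop
endfacet
facet normal 0.789 -0.414 0.453
outer loop
vertex -0.345 0.175 1.243
vertex -0.909 -0.395 1.705
vertex -0.569 -0.647 0.883
endloop
endfacet
facet normal -0.315 -0.628 0.712
outer loop
vertex -0.909 -0.395 1.705
vertex -1.778 -0.103 1.578
vertex -1.454 -0.819 1.09
endloop
endfacet
facet normal -0.964 0.177 0.197
outer loop
vertex -1.778 -0.103 1.578
vertex -1.751 0.647 1.037
vertex -1.975 -0.175 0.677
endloop
endfacet
facet normal -0.261 0.887 -0.380
outer loop
vertex -1.751 0.647 1.037
vertex -0.866 0.819 0.83
vertex -1.411 0.395 0.215
endloop
endfacet
facet normal 0.823 0.523 -0.222
outer loop
vertex -0.866 0.819 0.83
vertex -0.345 0.175 1.243
vertex -0.542 0.103 0.342
endloop
endfacet
facet normal 0.110 -0.943 -0.315
outer loop
vertex -1.227 -0.511 0.247
vertex -0.569 -0.647 0.883
vertex -1.454 -0.819 1.09
endloop
endfacet
facet normal -0.560 -0.718 -0.413
outer loop
vertex -1.227 -0.511 0.247
vertex -1.454 -0.819 1.09
vertex -1.975 -0.175 0.677
endloop
endfacet
facet normal -0.540 -0.139 -0.830
outer loop
vertex -1.227 -0.511 0.247
vertex -1.975 -0.175 0.677
vertex -1.411 0.395 0.215
endloop
endfacet
facet normal 0.143 -0.006 -0.990
outer loop
vertex -1.227 -0.511 0.247
vertex -1.411 0.395 0.215
vertex -0.542 0.103 0.342
endloop
endfacet
facet normal 0.544 -0.504 -0.671
outer loop
vertex -1.227 -0.511 0.247
vertex -0.542 0.103 0.342
vertex -0.569 -0.647 0.883
endloop
endfacet
facet normal 0.261 -0.887 0.380
outer loop
vertex -1.454 -0.819 1.09
vertex -0.569 -0.647 0.883
vertex -0.909 -0.395 1.705
endloop
endfacet
facet normal -0.823 -0.523 0.222
outer loop
vertex -1.975 -0.175 0.677
vertex -1.454 -0.819 1.09
vertex -1.778 -0.103 1.578
endloop
endfacet
facet normal -0.789 0.414 -0.453
outer loop
vertex -1.411 0.395 0.215
vertex -1.975 -0.175 0.677
vertex -1.751 0.647 1.037
endloop
endfacet
facet normal 0.315 0.628 -0.712
outer loop
vertex -0.542 0.103 0.342
vertex -1.411 0.395 0.215
vertex -0.866 0.819 0.83
endloop
endfacet
facet normal 0.964 -0.177 -0.197
outer loop
vertex -0.569 -0.647 0.883
vertex -0.542 0.103 0.342
vertex -0.345 0.175 1.243
endloop
endfacet
facet normal 0.132 -0.345 -0.929
outer loop
vertex 2.58 -1.291 -4.039
vertex 1.995 -1.795 -3.935
vertex 1.965 -1.066 -4.21
endloop
endfacet
facet normal 0.267 0.928 0.261
outer loop
vertex 2.58 -1.291 -4.039
vertex 1.965 -1.066 -4.21
vertex 1.845 -1.405 -2.885
endloop
endfacet
facet normal 0.132 -0.345 -0.929
outer loop
vertex 1.965 -1.066 -4.21
vertex 1.995 -1.795 -3.935
vertex 1.372 -1.39 -4.174
endloop
endfacet
facet normal -0.463 0.868 0.180
outer loop
vertex 1.965 -1.066 -4.21
vertex 1.372 -1.39 -4.174
vertex 1.845 -1.405 -2.885
endloop
endfacet
facet normal 0.132 -0.345 -0.929
outer loop
vertex 1.372 -1.39 -4.174
vertex 1.995 -1.795 -3.935
vertex 1.248 -2.019 -3.958
endloop
endfacet
facet normal -0.897 0.291 0.333
outer loop
vertex 1.372 -1.39 -4.174
vertex 1.248 -2.019 -3.958
vertex 1.845 -1.405 -2.885
endloop
endfacet
facet normal 0.132 -0.344 -0.929
outer loop
vertex 1.248 -2.019 -3.958
vertex 1.995 -1.795 -3.935
vertex 1.686 -2.48 -3.725
endloop
endfacet
facet normal -0.708 -0.367 0.604
outer loop
vertex 1.248 -2.019 -3.958
vertex 1.686 -2.48 -3.725
vertex 1.845 -1.405 -2.885
endloop
endfacet
facet normal 0.133 -0.345 -0.929
outer loop
vertex 1.686 -2.48 -3.725
vertex 1.995 -1.795 -3.935
vertex 2.356 -2.424 -3.65
endloop
endfacet
facet normal -0.037 -0.612 0.790
outer loop
vertex 1.686 -2.48 -3.725
vertex 2.356 -2.424 -3.65
vertex 1.845 -1.405 -2.885
endloop
endfacet
facet normal 0.132 -0.345 -0.929
outer loop
vertex 2.356 -2.424 -3.65
vertex 1.995 -1.795 -3.935
vertex 2.754 -1.895 -3.79
endloop
endfacet
facet normal 0.608 -0.259 0.751
outer loop
vertex 2.356 -2.424 -3.65
vertex 2.754 -1.895 -3.79
vertex 1.845 -1.405 -2.885
endloop
endfacet
facet normal 0.132 -0.345 -0.929
outer loop
vertex 2.754 -1.895 -3.79
vertex 1.995 -1.795 -3.935
vertex 2.58 -1.291 -4.039
endloop
endfacet
facet normal 0.743 0.427 0.515
outer loop
vertex 2.754 -1.895 -3.79
vertex 2.58 -1.291 -4.039
vertex 1.845 -1.405 -2.885
endloop
endfacet

endsolid


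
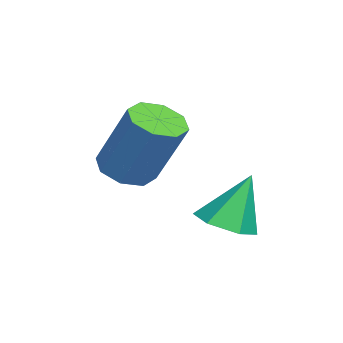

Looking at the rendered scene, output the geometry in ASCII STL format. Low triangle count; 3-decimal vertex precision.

solid 
facet normal -0.291 -0.398 -0.870
outer loop
vertex 3.33 0.858 2.38
vertex 2.822 0.402 2.758
vertex 2.794 1.114 2.442
endloop
endfacet
facet normal 0.332 0.811 -0.482
outer loop
vertex 3.33 0.858 2.38
vertex 2.794 1.114 2.442
vertex 3.925 1.674 4.164
endloop
endfacet
facet normal 0.333 0.810 -0.482
outer loop
vertex 3.925 1.674 4.164
vertex 2.794 1.114 2.442
vertex 3.39 1.93 4.225
endloop
endfacet
facet normal 0.290 0.399 0.870
outer loop
vertex 3.925 1.674 4.164
vertex 3.39 1.93 4.225
vertex 3.418 1.218 4.542
endloop
endfacet
facet normal -0.291 -0.398 -0.870
outer loop
vertex 2.794 1.114 2.442
vertex 2.822 0.402 2.758
vertex 2.275 0.954 2.689
endloop
endfacet
facet normal -0.398 0.877 -0.268
outer loop
vertex 2.794 1.114 2.442
vertex 2.275 0.954 2.689
vertex 3.39 1.93 4.225
endloop
endfacet
facet normal -0.399 0.877 -0.267
outer loop
vertex 3.39 1.93 4.225
vertex 2.275 0.954 2.689
vertex 2.871 1.769 4.472
endloop
endfacet
facet normal 0.290 0.399 0.870
outer loop
vertex 3.39 1.93 4.225
vertex 2.871 1.769 4.472
vertex 3.418 1.218 4.542
endloop
endfacet
facet normal -0.291 -0.397 -0.871
outer loop
vertex 2.275 0.954 2.689
vertex 2.822 0.402 2.758
vertex 2.076 0.47 2.976
endloop
endfacet
facet normal -0.897 0.430 0.103
outer loop
vertex 2.275 0.954 2.689
vertex 2.076 0.47 2.976
vertex 2.871 1.769 4.472
endloop
endfacet
facet normal -0.897 0.430 0.103
outer loop
vertex 2.871 1.769 4.472
vertex 2.076 0.47 2.976
vertex 2.672 1.285 4.76
endloop
endfacet
facet normal 0.290 0.398 0.870
outer loop
vertex 2.871 1.769 4.472
vertex 2.672 1.285 4.76
vertex 3.418 1.218 4.542
endloop
endfacet
facet normal -0.291 -0.398 -0.870
outer loop
vertex 2.076 0.47 2.976
vertex 2.822 0.402 2.758
vertex 2.315 -0.054 3.136
endloop
endfacet
facet normal -0.869 -0.270 0.414
outer loop
vertex 2.076 0.47 2.976
vertex 2.315 -0.054 3.136
vertex 2.672 1.285 4.76
endloop
endfacet
facet normal -0.870 -0.269 0.413
outer loop
vertex 2.672 1.285 4.76
vertex 2.315 -0.054 3.136
vertex 2.91 0.762 4.92
endloop
endfacet
facet normal 0.290 0.398 0.870
outer loop
vertex 2.672 1.285 4.76
vertex 2.91 0.762 4.92
vertex 3.418 1.218 4.542
endloop
endfacet
facet normal -0.290 -0.399 -0.870
outer loop
vertex 2.315 -0.054 3.136
vertex 2.822 0.402 2.758
vertex 2.85 -0.31 3.075
endloop
endfacet
facet normal -0.333 -0.811 0.482
outer loop
vertex 2.315 -0.054 3.136
vertex 2.85 -0.31 3.075
vertex 2.91 0.762 4.92
endloop
endfacet
facet normal -0.332 -0.811 0.482
outer loop
vertex 2.91 0.762 4.92
vertex 2.85 -0.31 3.075
vertex 3.446 0.506 4.858
endloop
endfacet
facet normal 0.291 0.398 0.870
outer loop
vertex 2.91 0.762 4.92
vertex 3.446 0.506 4.858
vertex 3.418 1.218 4.542
endloop
endfacet
facet normal -0.290 -0.399 -0.870
outer loop
vertex 2.85 -0.31 3.075
vertex 2.822 0.402 2.758
vertex 3.369 -0.149 2.828
endloop
endfacet
facet normal 0.399 -0.877 0.268
outer loop
vertex 2.85 -0.31 3.075
vertex 3.369 -0.149 2.828
vertex 3.446 0.506 4.858
endloop
endfacet
facet normal 0.398 -0.877 0.268
outer loop
vertex 3.446 0.506 4.858
vertex 3.369 -0.149 2.828
vertex 3.965 0.666 4.611
endloop
endfacet
facet normal 0.291 0.398 0.870
outer loop
vertex 3.446 0.506 4.858
vertex 3.965 0.666 4.611
vertex 3.418 1.218 4.542
endloop
endfacet
facet normal -0.290 -0.398 -0.870
outer loop
vertex 3.369 -0.149 2.828
vertex 2.822 0.402 2.758
vertex 3.568 0.335 2.54
endloop
endfacet
facet normal 0.897 -0.430 -0.103
outer loop
vertex 3.369 -0.149 2.828
vertex 3.568 0.335 2.54
vertex 3.965 0.666 4.611
endloop
endfacet
facet normal 0.897 -0.430 -0.103
outer loop
vertex 3.965 0.666 4.611
vertex 3.568 0.335 2.54
vertex 4.164 1.15 4.324
endloop
endfacet
facet normal 0.291 0.397 0.871
outer loop
vertex 3.965 0.666 4.611
vertex 4.164 1.15 4.324
vertex 3.418 1.218 4.542
endloop
endfacet
facet normal -0.290 -0.398 -0.870
outer loop
vertex 3.568 0.335 2.54
vertex 2.822 0.402 2.758
vertex 3.33 0.858 2.38
endloop
endfacet
facet normal 0.870 0.269 -0.414
outer loop
vertex 3.568 0.335 2.54
vertex 3.33 0.858 2.38
vertex 4.164 1.15 4.324
endloop
endfacet
facet normal 0.869 0.270 -0.414
outer loop
vertex 4.164 1.15 4.324
vertex 3.33 0.858 2.38
vertex 3.925 1.674 4.164
endloop
endfacet
facet normal 0.291 0.398 0.870
outer loop
vertex 4.164 1.15 4.324
vertex 3.925 1.674 4.164
vertex 3.418 1.218 4.542
endloop
endfacet
facet normal 0.170 -0.369 -0.914
outer loop
vertex 4.243 2.392 1.573
vertex 3.588 2.779 1.295
vertex 4.311 3.144 1.282
endloop
endfacet
facet normal 0.835 0.131 0.534
outer loop
vertex 4.243 2.392 1.573
vertex 4.311 3.144 1.282
vertex 3.312 3.381 2.785
endloop
endfacet
facet normal 0.170 -0.369 -0.914
outer loop
vertex 4.311 3.144 1.282
vertex 3.588 2.779 1.295
vertex 3.656 3.532 1.004
endloop
endfacet
facet normal 0.451 0.878 0.162
outer loop
vertex 4.311 3.144 1.282
vertex 3.656 3.532 1.004
vertex 3.312 3.381 2.785
endloop
endfacet
facet normal 0.170 -0.369 -0.914
outer loop
vertex 3.656 3.532 1.004
vertex 3.588 2.779 1.295
vertex 2.933 3.167 1.017
endloop
endfacet
facet normal -0.451 0.893 -0.011
outer loop
vertex 3.656 3.532 1.004
vertex 2.933 3.167 1.017
vertex 3.312 3.381 2.785
endloop
endfacet
facet normal 0.169 -0.369 -0.914
outer loop
vertex 2.933 3.167 1.017
vertex 3.588 2.779 1.295
vertex 2.865 2.415 1.308
endloop
endfacet
facet normal -0.969 0.160 0.188
outer loop
vertex 2.933 3.167 1.017
vertex 2.865 2.415 1.308
vertex 3.312 3.381 2.785
endloop
endfacet
facet normal 0.169 -0.369 -0.914
outer loop
vertex 2.865 2.415 1.308
vertex 3.588 2.779 1.295
vertex 3.52 2.027 1.586
endloop
endfacet
facet normal -0.585 -0.586 0.560
outer loop
vertex 2.865 2.415 1.308
vertex 3.52 2.027 1.586
vertex 3.312 3.381 2.785
endloop
endfacet
facet normal 0.170 -0.369 -0.914
outer loop
vertex 3.52 2.027 1.586
vertex 3.588 2.779 1.295
vertex 4.243 2.392 1.573
endloop
endfacet
facet normal 0.317 -0.601 0.734
outer loop
vertex 3.52 2.027 1.586
vertex 4.243 2.392 1.573
vertex 3.312 3.381 2.785
endloop
endfacet

endsolid


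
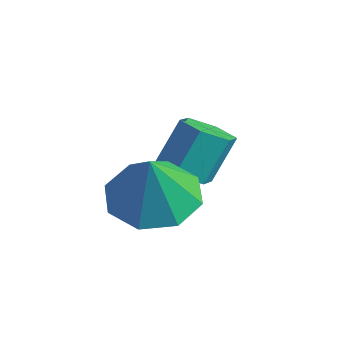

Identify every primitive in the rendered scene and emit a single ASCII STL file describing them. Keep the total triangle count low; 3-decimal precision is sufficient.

solid 
facet normal -0.292 0.255 -0.922
outer loop
vertex 1.131 -4.446 -1.601
vertex 0.53 -3.66 -1.194
vertex 1.541 -3.741 -1.536
endloop
endfacet
facet normal 0.845 -0.507 0.170
outer loop
vertex 1.131 -4.446 -1.601
vertex 1.541 -3.741 -1.536
vertex 0.99 -4.06 0.254
endloop
endfacet
facet normal -0.292 0.254 -0.922
outer loop
vertex 1.541 -3.741 -1.536
vertex 0.53 -3.66 -1.194
vertex 1.359 -2.988 -1.271
endloop
endfacet
facet normal 0.943 0.118 0.311
outer loop
vertex 1.541 -3.741 -1.536
vertex 1.359 -2.988 -1.271
vertex 0.99 -4.06 0.254
endloop
endfacet
facet normal -0.292 0.255 -0.922
outer loop
vertex 1.359 -2.988 -1.271
vertex 0.53 -3.66 -1.194
vertex 0.692 -2.628 -0.96
endloop
endfacet
facet normal 0.580 0.594 0.558
outer loop
vertex 1.359 -2.988 -1.271
vertex 0.692 -2.628 -0.96
vertex 0.99 -4.06 0.254
endloop
endfacet
facet normal -0.293 0.255 -0.922
outer loop
vertex 0.692 -2.628 -0.96
vertex 0.53 -3.66 -1.194
vertex -0.07 -2.874 -0.786
endloop
endfacet
facet normal -0.033 0.642 0.766
outer loop
vertex 0.692 -2.628 -0.96
vertex -0.07 -2.874 -0.786
vertex 0.99 -4.06 0.254
endloop
endfacet
facet normal -0.293 0.255 -0.922
outer loop
vertex -0.07 -2.874 -0.786
vertex 0.53 -3.66 -1.194
vertex -0.48 -3.579 -0.851
endloop
endfacet
facet normal -0.534 0.235 0.812
outer loop
vertex -0.07 -2.874 -0.786
vertex -0.48 -3.579 -0.851
vertex 0.99 -4.06 0.254
endloop
endfacet
facet normal -0.293 0.254 -0.922
outer loop
vertex -0.48 -3.579 -0.851
vertex 0.53 -3.66 -1.194
vertex -0.298 -4.332 -1.116
endloop
endfacet
facet normal -0.632 -0.389 0.671
outer loop
vertex -0.48 -3.579 -0.851
vertex -0.298 -4.332 -1.116
vertex 0.99 -4.06 0.254
endloop
endfacet
facet normal -0.293 0.254 -0.922
outer loop
vertex -0.298 -4.332 -1.116
vertex 0.53 -3.66 -1.194
vertex 0.369 -4.692 -1.427
endloop
endfacet
facet normal -0.269 -0.865 0.424
outer loop
vertex -0.298 -4.332 -1.116
vertex 0.369 -4.692 -1.427
vertex 0.99 -4.06 0.254
endloop
endfacet
facet normal -0.292 0.254 -0.922
outer loop
vertex 0.369 -4.692 -1.427
vertex 0.53 -3.66 -1.194
vertex 1.131 -4.446 -1.601
endloop
endfacet
facet normal 0.344 -0.914 0.216
outer loop
vertex 0.369 -4.692 -1.427
vertex 1.131 -4.446 -1.601
vertex 0.99 -4.06 0.254
endloop
endfacet
facet normal 0.021 -0.525 -0.851
outer loop
vertex 0.483 -2.335 -1.424
vertex -0.216 -2.374 -1.417
vertex 0.101 -1.839 -1.739
endloop
endfacet
facet normal 0.838 0.473 -0.271
outer loop
vertex 0.483 -2.335 -1.424
vertex 0.101 -1.839 -1.739
vertex 0.455 -1.647 -0.31
endloop
endfacet
facet normal 0.838 0.473 -0.271
outer loop
vertex 0.455 -1.647 -0.31
vertex 0.101 -1.839 -1.739
vertex 0.074 -1.152 -0.625
endloop
endfacet
facet normal -0.021 0.525 0.851
outer loop
vertex 0.455 -1.647 -0.31
vertex 0.074 -1.152 -0.625
vertex -0.244 -1.686 -0.303
endloop
endfacet
facet normal 0.022 -0.525 -0.851
outer loop
vertex 0.101 -1.839 -1.739
vertex -0.216 -2.374 -1.417
vertex -0.598 -1.879 -1.732
endloop
endfacet
facet normal -0.054 0.849 -0.525
outer loop
vertex 0.101 -1.839 -1.739
vertex -0.598 -1.879 -1.732
vertex 0.074 -1.152 -0.625
endloop
endfacet
facet normal -0.053 0.849 -0.526
outer loop
vertex 0.074 -1.152 -0.625
vertex -0.598 -1.879 -1.732
vertex -0.625 -1.191 -0.618
endloop
endfacet
facet normal -0.021 0.525 0.851
outer loop
vertex 0.074 -1.152 -0.625
vertex -0.625 -1.191 -0.618
vertex -0.244 -1.686 -0.303
endloop
endfacet
facet normal 0.021 -0.525 -0.851
outer loop
vertex -0.598 -1.879 -1.732
vertex -0.216 -2.374 -1.417
vertex -0.915 -2.413 -1.41
endloop
endfacet
facet normal -0.891 0.376 -0.254
outer loop
vertex -0.598 -1.879 -1.732
vertex -0.915 -2.413 -1.41
vertex -0.625 -1.191 -0.618
endloop
endfacet
facet normal -0.891 0.377 -0.255
outer loop
vertex -0.625 -1.191 -0.618
vertex -0.915 -2.413 -1.41
vertex -0.943 -1.725 -0.296
endloop
endfacet
facet normal -0.021 0.525 0.851
outer loop
vertex -0.625 -1.191 -0.618
vertex -0.943 -1.725 -0.296
vertex -0.244 -1.686 -0.303
endloop
endfacet
facet normal 0.021 -0.525 -0.851
outer loop
vertex -0.915 -2.413 -1.41
vertex -0.216 -2.374 -1.417
vertex -0.534 -2.908 -1.095
endloop
endfacet
facet normal -0.838 -0.473 0.271
outer loop
vertex -0.915 -2.413 -1.41
vertex -0.534 -2.908 -1.095
vertex -0.943 -1.725 -0.296
endloop
endfacet
facet normal -0.838 -0.473 0.271
outer loop
vertex -0.943 -1.725 -0.296
vertex -0.534 -2.908 -1.095
vertex -0.561 -2.221 0.019
endloop
endfacet
facet normal -0.021 0.525 0.851
outer loop
vertex -0.943 -1.725 -0.296
vertex -0.561 -2.221 0.019
vertex -0.244 -1.686 -0.303
endloop
endfacet
facet normal 0.021 -0.525 -0.851
outer loop
vertex -0.534 -2.908 -1.095
vertex -0.216 -2.374 -1.417
vertex 0.165 -2.869 -1.102
endloop
endfacet
facet normal 0.053 -0.849 0.525
outer loop
vertex -0.534 -2.908 -1.095
vertex 0.165 -2.869 -1.102
vertex -0.561 -2.221 0.019
endloop
endfacet
facet normal 0.054 -0.849 0.526
outer loop
vertex -0.561 -2.221 0.019
vertex 0.165 -2.869 -1.102
vertex 0.138 -2.181 0.012
endloop
endfacet
facet normal -0.022 0.525 0.851
outer loop
vertex -0.561 -2.221 0.019
vertex 0.138 -2.181 0.012
vertex -0.244 -1.686 -0.303
endloop
endfacet
facet normal 0.021 -0.525 -0.851
outer loop
vertex 0.165 -2.869 -1.102
vertex -0.216 -2.374 -1.417
vertex 0.483 -2.335 -1.424
endloop
endfacet
facet normal 0.891 -0.377 0.254
outer loop
vertex 0.165 -2.869 -1.102
vertex 0.483 -2.335 -1.424
vertex 0.138 -2.181 0.012
endloop
endfacet
facet normal 0.891 -0.376 0.254
outer loop
vertex 0.138 -2.181 0.012
vertex 0.483 -2.335 -1.424
vertex 0.455 -1.647 -0.31
endloop
endfacet
facet normal -0.021 0.525 0.851
outer loop
vertex 0.138 -2.181 0.012
vertex 0.455 -1.647 -0.31
vertex -0.244 -1.686 -0.303
endloop
endfacet

endsolid
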